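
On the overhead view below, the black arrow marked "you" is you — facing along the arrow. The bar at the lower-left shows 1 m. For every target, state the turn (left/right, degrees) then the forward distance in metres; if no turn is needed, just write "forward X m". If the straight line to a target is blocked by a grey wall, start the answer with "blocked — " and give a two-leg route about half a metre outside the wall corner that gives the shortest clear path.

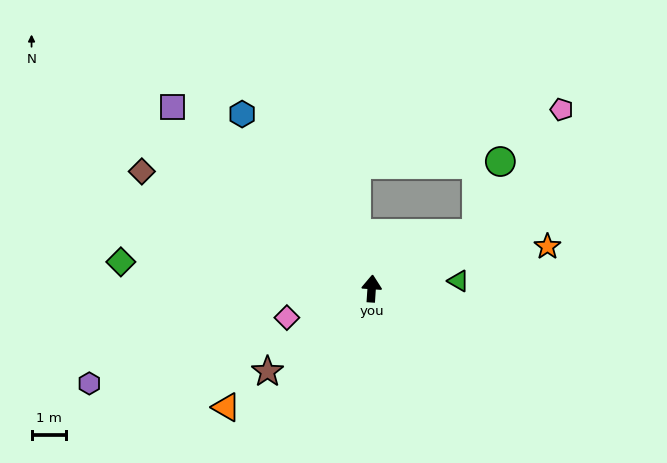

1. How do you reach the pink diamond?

turn left 113°, forward 2.6 m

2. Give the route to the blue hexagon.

turn left 40°, forward 6.3 m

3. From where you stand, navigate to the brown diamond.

turn left 67°, forward 7.4 m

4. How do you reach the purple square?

turn left 52°, forward 7.8 m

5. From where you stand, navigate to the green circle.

blocked — turn right 58°, forward 3.4 m, then turn left 43°, forward 2.2 m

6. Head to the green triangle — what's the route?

turn right 81°, forward 2.5 m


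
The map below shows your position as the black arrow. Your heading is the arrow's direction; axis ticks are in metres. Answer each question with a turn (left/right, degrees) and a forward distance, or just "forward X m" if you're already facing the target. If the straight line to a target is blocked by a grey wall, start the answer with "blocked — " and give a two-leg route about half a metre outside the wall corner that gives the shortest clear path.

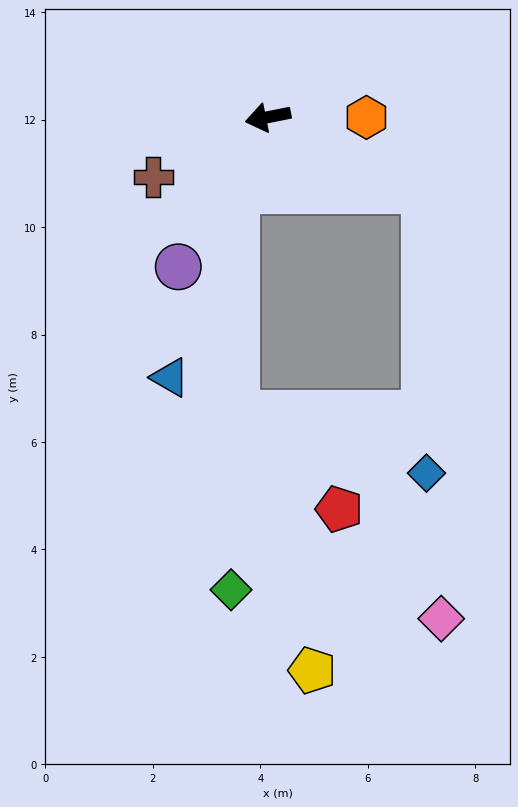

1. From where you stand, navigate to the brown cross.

turn left 16°, forward 2.4 m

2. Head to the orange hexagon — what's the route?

turn left 169°, forward 1.8 m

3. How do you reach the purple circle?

turn left 48°, forward 3.2 m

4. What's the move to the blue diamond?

blocked — turn left 144°, forward 3.2 m, then turn right 65°, forward 5.3 m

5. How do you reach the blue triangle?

turn left 58°, forward 5.2 m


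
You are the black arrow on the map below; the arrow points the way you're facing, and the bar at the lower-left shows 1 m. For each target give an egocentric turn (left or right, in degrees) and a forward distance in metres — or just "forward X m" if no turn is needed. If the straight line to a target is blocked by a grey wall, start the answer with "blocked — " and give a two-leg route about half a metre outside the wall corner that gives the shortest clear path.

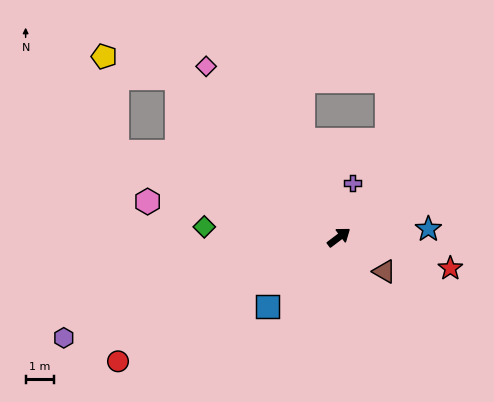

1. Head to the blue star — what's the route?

turn right 32°, forward 3.2 m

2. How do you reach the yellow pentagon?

blocked — turn left 99°, forward 8.1 m, then turn left 27°, forward 2.7 m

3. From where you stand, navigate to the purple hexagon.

turn left 163°, forward 10.5 m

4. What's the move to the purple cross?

turn left 39°, forward 2.0 m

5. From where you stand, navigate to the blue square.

turn right 173°, forward 3.5 m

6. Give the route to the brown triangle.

turn right 74°, forward 2.0 m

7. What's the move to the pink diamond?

turn left 91°, forward 7.7 m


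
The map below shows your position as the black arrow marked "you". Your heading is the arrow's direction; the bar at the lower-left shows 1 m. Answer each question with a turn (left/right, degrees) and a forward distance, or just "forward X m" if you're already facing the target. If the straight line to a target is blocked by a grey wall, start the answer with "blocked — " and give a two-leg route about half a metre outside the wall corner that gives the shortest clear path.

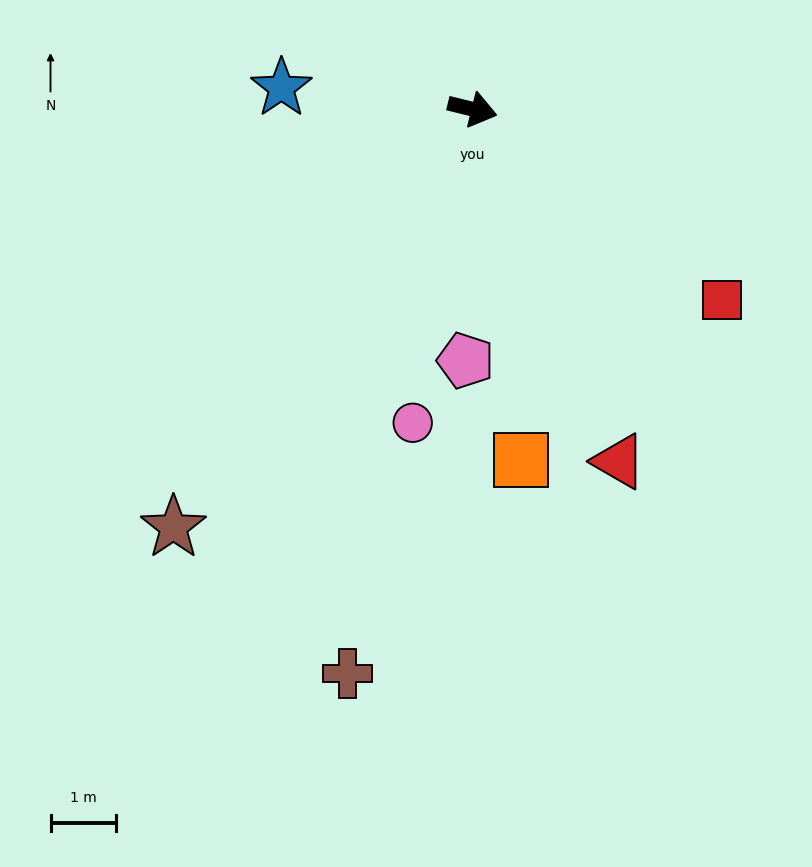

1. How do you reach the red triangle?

turn right 53°, forward 5.8 m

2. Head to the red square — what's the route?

turn right 24°, forward 4.8 m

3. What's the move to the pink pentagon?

turn right 78°, forward 3.8 m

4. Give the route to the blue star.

turn right 172°, forward 2.9 m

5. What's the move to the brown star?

turn right 112°, forward 7.8 m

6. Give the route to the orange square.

turn right 68°, forward 5.4 m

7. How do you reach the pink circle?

turn right 87°, forward 4.9 m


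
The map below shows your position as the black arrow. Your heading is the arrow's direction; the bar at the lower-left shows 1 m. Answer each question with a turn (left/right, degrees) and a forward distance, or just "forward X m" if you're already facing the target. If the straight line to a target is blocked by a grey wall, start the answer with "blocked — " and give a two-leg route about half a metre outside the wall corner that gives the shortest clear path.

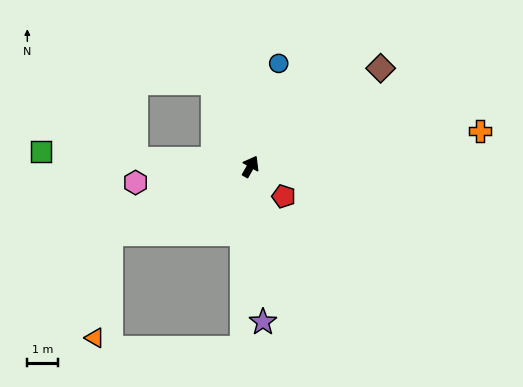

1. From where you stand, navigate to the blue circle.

turn left 14°, forward 3.5 m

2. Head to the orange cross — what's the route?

turn right 52°, forward 7.6 m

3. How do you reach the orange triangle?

blocked — turn left 145°, forward 5.1 m, then turn left 56°, forward 3.5 m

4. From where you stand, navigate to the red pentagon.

turn right 102°, forward 1.5 m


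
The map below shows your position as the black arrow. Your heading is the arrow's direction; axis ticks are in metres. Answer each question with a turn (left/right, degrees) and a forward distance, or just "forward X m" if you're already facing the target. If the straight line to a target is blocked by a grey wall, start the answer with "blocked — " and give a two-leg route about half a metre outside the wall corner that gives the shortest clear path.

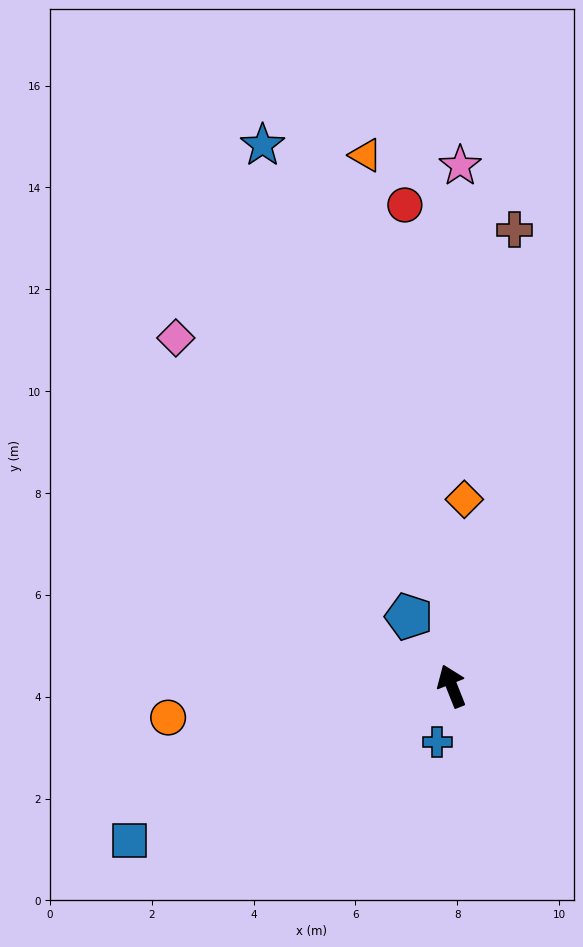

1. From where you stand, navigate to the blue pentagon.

turn left 10°, forward 1.6 m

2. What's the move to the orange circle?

turn left 75°, forward 5.6 m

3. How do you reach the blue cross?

turn left 144°, forward 1.1 m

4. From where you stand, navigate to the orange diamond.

turn right 26°, forward 3.7 m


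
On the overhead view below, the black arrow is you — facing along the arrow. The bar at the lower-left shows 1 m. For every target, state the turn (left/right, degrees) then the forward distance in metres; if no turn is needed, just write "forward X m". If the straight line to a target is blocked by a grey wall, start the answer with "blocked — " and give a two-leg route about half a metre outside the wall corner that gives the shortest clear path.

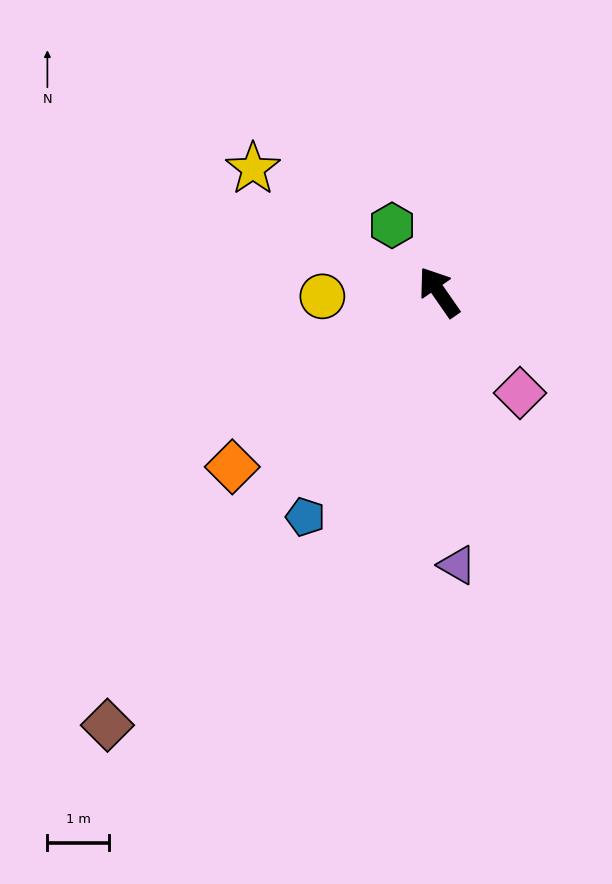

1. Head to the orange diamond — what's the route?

turn left 95°, forward 4.4 m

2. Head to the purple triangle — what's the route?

turn left 149°, forward 4.4 m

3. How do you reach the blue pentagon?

turn left 114°, forward 4.2 m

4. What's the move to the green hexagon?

forward 1.3 m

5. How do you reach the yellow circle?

turn left 57°, forward 1.9 m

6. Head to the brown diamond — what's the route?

turn left 108°, forward 8.8 m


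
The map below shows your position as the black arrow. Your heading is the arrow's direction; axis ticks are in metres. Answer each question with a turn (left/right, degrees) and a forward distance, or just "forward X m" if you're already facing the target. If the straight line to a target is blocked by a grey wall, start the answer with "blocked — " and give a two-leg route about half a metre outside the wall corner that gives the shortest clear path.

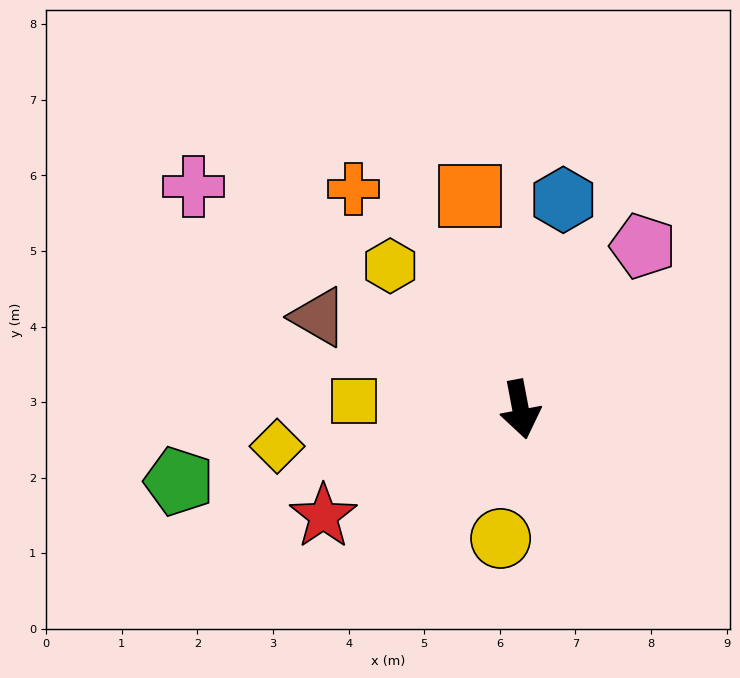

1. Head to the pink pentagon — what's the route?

turn left 132°, forward 2.7 m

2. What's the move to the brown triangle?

turn right 125°, forward 2.9 m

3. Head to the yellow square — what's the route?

turn right 104°, forward 2.2 m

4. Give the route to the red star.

turn right 72°, forward 3.0 m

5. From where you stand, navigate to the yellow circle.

turn right 20°, forward 1.7 m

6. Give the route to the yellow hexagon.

turn right 148°, forward 2.6 m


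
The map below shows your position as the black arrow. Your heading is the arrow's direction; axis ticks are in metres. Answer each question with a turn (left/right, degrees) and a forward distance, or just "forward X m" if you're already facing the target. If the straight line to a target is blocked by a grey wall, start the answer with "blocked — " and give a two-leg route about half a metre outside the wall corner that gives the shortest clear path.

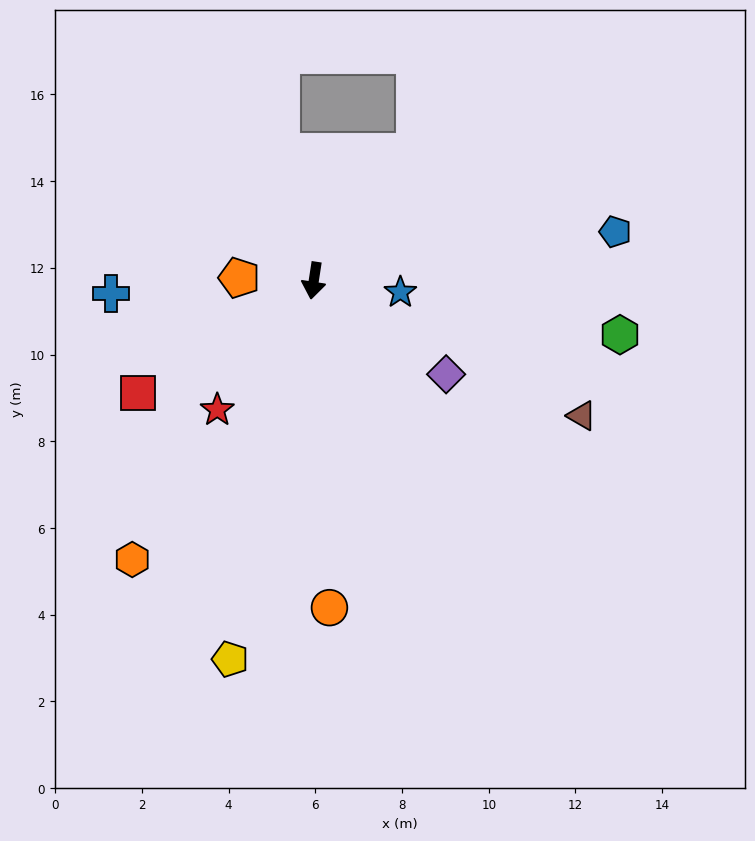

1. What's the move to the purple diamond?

turn left 63°, forward 3.7 m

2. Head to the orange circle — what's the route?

turn left 11°, forward 7.6 m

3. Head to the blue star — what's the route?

turn left 91°, forward 2.0 m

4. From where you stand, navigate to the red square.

turn right 49°, forward 4.8 m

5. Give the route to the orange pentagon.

turn right 83°, forward 1.7 m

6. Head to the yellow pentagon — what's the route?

turn right 4°, forward 8.9 m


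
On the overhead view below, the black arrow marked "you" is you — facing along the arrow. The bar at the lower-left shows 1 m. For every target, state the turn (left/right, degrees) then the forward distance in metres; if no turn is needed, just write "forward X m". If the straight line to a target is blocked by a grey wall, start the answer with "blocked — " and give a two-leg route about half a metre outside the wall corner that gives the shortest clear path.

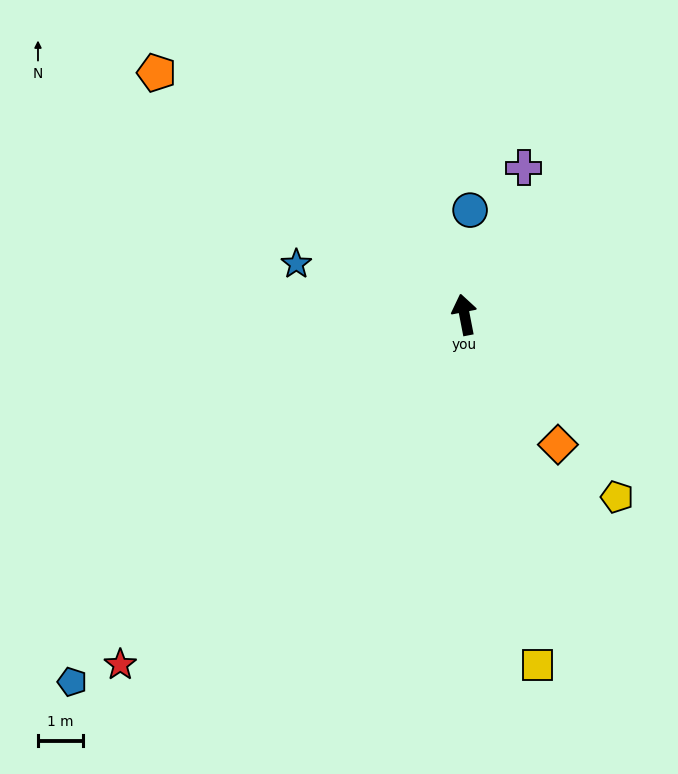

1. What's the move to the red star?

turn left 125°, forward 10.9 m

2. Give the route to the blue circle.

turn right 14°, forward 2.3 m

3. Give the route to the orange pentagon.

turn left 41°, forward 8.7 m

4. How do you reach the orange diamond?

turn right 155°, forward 3.6 m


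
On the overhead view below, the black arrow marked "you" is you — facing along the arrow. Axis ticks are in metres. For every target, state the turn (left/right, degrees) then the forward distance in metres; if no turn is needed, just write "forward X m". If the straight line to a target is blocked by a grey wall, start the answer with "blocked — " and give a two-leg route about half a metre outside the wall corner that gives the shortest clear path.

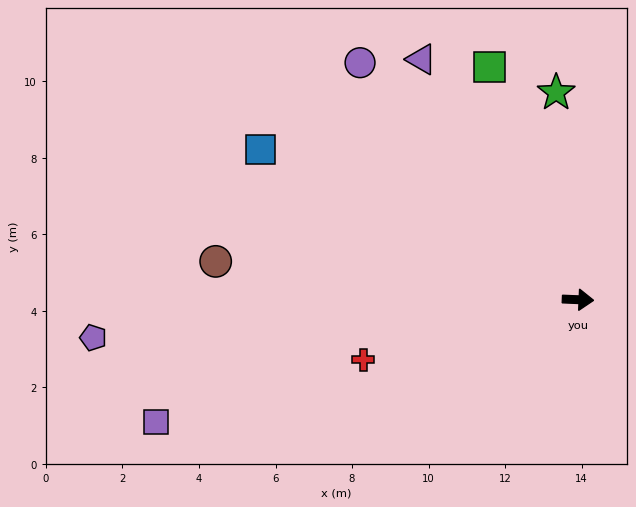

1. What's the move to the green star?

turn left 98°, forward 5.4 m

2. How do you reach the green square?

turn left 113°, forward 6.5 m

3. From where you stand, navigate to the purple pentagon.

turn right 173°, forward 12.7 m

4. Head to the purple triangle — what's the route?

turn left 125°, forward 7.5 m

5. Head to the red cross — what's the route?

turn right 162°, forward 5.8 m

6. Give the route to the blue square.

turn left 157°, forward 9.2 m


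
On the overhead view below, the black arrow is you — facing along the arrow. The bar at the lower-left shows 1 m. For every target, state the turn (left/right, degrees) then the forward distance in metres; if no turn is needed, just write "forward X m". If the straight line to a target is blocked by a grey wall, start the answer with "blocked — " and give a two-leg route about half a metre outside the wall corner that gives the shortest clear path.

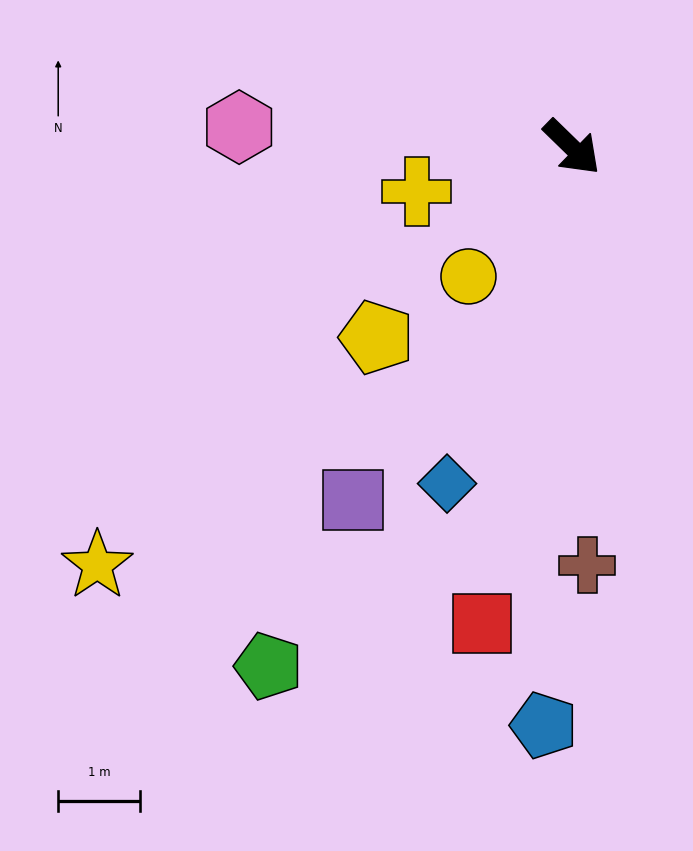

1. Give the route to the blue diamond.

turn right 66°, forward 4.4 m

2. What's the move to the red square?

turn right 56°, forward 6.0 m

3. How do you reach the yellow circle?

turn right 84°, forward 2.0 m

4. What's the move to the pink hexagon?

turn right 139°, forward 4.1 m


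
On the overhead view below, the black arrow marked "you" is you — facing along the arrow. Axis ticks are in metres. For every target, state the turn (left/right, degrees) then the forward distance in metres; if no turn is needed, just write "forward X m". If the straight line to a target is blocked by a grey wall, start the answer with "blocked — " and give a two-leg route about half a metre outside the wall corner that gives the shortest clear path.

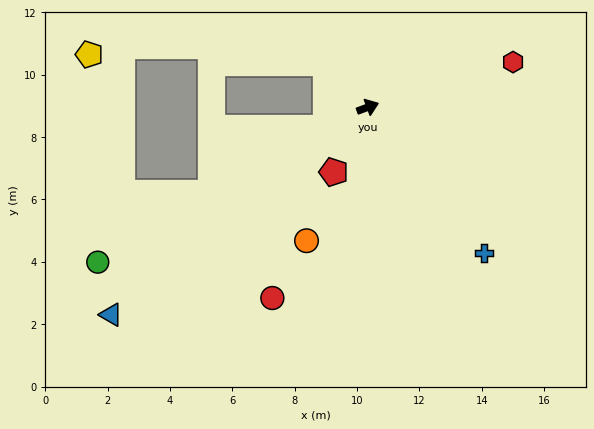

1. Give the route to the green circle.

turn right 171°, forward 10.0 m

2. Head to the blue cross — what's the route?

turn right 72°, forward 6.0 m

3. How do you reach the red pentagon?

turn right 138°, forward 2.3 m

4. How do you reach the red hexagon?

turn right 3°, forward 4.9 m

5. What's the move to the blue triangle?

turn right 161°, forward 10.6 m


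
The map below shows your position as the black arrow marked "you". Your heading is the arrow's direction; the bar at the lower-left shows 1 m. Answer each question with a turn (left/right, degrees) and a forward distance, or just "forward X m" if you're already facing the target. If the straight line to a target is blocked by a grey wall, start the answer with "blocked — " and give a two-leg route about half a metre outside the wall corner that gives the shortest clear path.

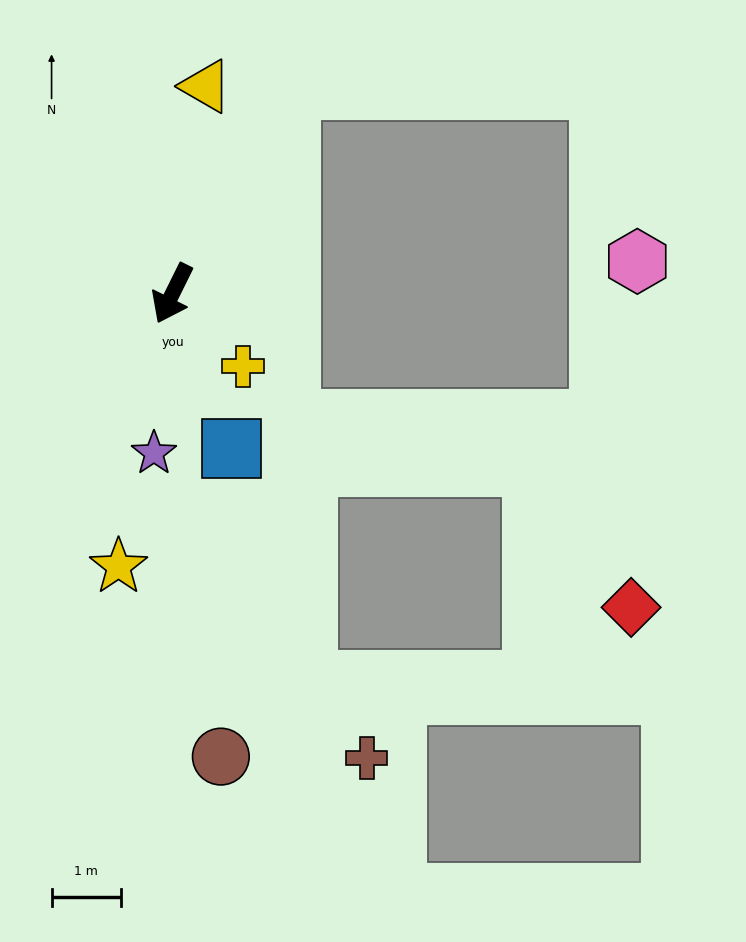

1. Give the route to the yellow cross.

turn left 71°, forward 1.5 m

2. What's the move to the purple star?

turn left 20°, forward 2.3 m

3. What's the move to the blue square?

turn left 47°, forward 2.4 m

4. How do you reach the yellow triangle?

turn right 163°, forward 3.0 m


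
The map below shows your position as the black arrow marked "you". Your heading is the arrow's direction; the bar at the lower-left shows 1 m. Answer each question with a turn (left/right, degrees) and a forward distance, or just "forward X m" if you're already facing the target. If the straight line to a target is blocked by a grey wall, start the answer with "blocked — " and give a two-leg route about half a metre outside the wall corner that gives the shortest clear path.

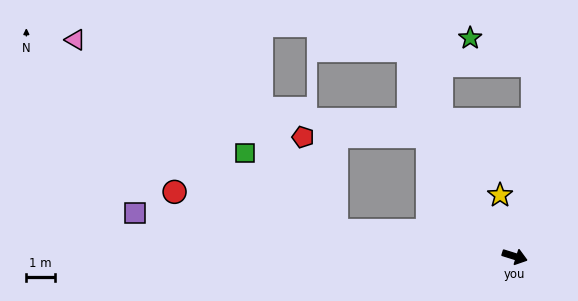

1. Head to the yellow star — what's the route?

turn left 121°, forward 2.2 m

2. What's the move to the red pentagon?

blocked — turn left 143°, forward 5.2 m, then turn left 55°, forward 4.4 m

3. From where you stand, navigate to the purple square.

turn right 169°, forward 13.5 m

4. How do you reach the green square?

blocked — turn right 171°, forward 6.4 m, then turn right 32°, forward 4.2 m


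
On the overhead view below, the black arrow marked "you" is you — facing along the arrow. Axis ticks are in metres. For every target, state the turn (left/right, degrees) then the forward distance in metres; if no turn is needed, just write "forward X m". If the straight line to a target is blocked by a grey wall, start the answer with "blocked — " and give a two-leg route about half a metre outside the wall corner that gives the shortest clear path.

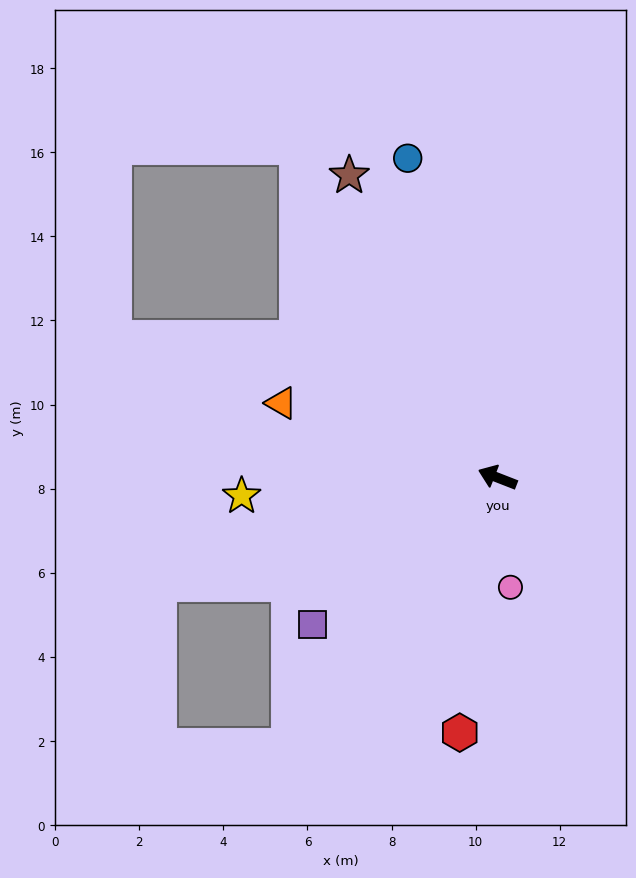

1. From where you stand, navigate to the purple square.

turn left 60°, forward 5.6 m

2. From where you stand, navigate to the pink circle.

turn left 118°, forward 2.6 m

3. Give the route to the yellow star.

turn left 25°, forward 6.1 m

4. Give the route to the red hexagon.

turn left 103°, forward 6.1 m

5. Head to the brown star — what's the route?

turn right 43°, forward 8.0 m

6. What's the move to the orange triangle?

turn left 2°, forward 5.4 m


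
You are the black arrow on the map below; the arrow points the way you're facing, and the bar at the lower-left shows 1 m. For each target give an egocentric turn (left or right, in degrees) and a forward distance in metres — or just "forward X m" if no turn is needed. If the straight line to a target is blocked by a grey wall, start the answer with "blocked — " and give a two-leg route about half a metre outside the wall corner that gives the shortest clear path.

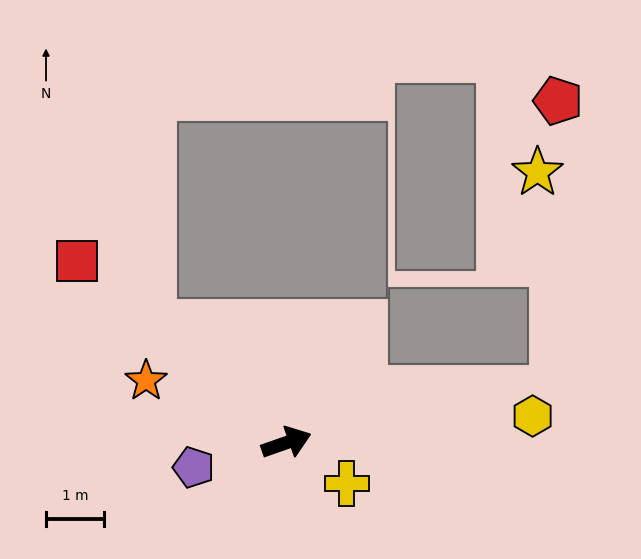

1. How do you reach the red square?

turn left 120°, forward 4.8 m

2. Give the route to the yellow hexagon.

turn right 13°, forward 4.2 m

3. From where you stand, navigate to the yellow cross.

turn right 53°, forward 1.3 m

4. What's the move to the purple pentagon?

turn left 176°, forward 1.6 m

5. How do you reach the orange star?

turn left 137°, forward 2.6 m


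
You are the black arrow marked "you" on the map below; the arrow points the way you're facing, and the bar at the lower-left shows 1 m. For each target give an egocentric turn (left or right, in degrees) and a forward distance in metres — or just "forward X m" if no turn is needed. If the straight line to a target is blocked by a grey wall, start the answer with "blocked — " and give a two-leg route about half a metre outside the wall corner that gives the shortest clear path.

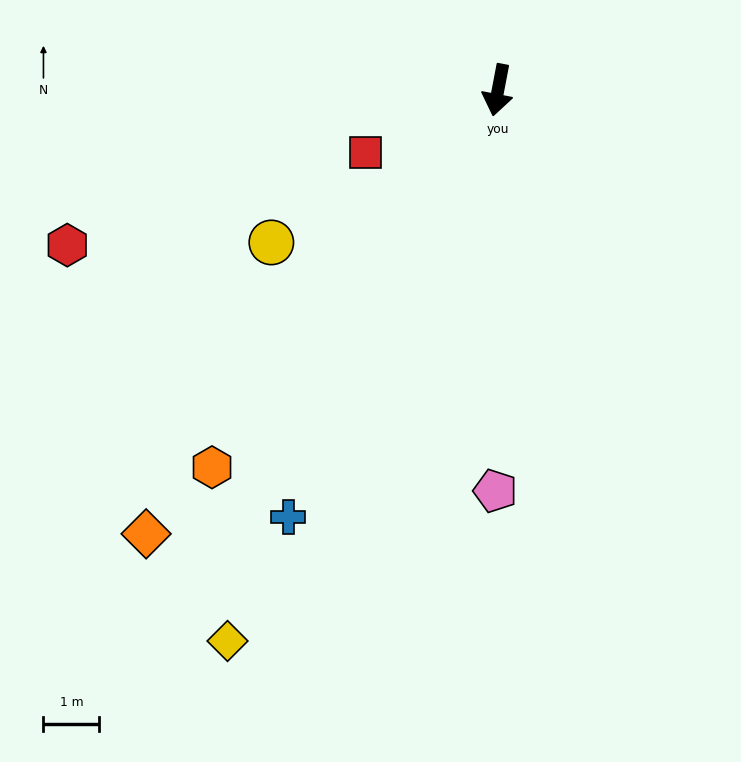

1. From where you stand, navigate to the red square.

turn right 54°, forward 2.6 m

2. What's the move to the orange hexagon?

turn right 26°, forward 8.4 m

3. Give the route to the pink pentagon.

turn left 10°, forward 7.2 m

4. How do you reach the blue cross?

turn right 15°, forward 8.5 m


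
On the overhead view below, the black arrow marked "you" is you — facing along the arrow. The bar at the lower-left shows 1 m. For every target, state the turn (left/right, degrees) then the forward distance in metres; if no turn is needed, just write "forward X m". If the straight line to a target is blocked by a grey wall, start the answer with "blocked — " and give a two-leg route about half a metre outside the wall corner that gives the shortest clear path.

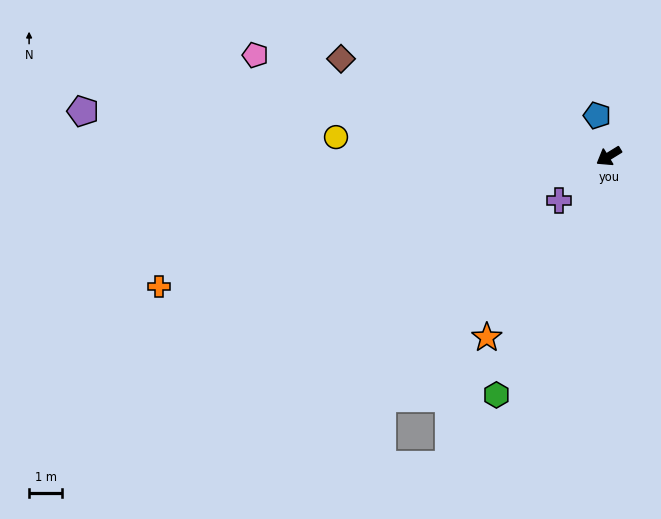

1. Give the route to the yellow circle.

turn right 36°, forward 8.2 m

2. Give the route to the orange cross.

turn right 15°, forward 14.1 m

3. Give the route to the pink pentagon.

turn right 48°, forward 11.1 m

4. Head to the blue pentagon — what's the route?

turn right 106°, forward 1.3 m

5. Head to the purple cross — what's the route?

turn left 10°, forward 2.0 m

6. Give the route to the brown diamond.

turn right 52°, forward 8.6 m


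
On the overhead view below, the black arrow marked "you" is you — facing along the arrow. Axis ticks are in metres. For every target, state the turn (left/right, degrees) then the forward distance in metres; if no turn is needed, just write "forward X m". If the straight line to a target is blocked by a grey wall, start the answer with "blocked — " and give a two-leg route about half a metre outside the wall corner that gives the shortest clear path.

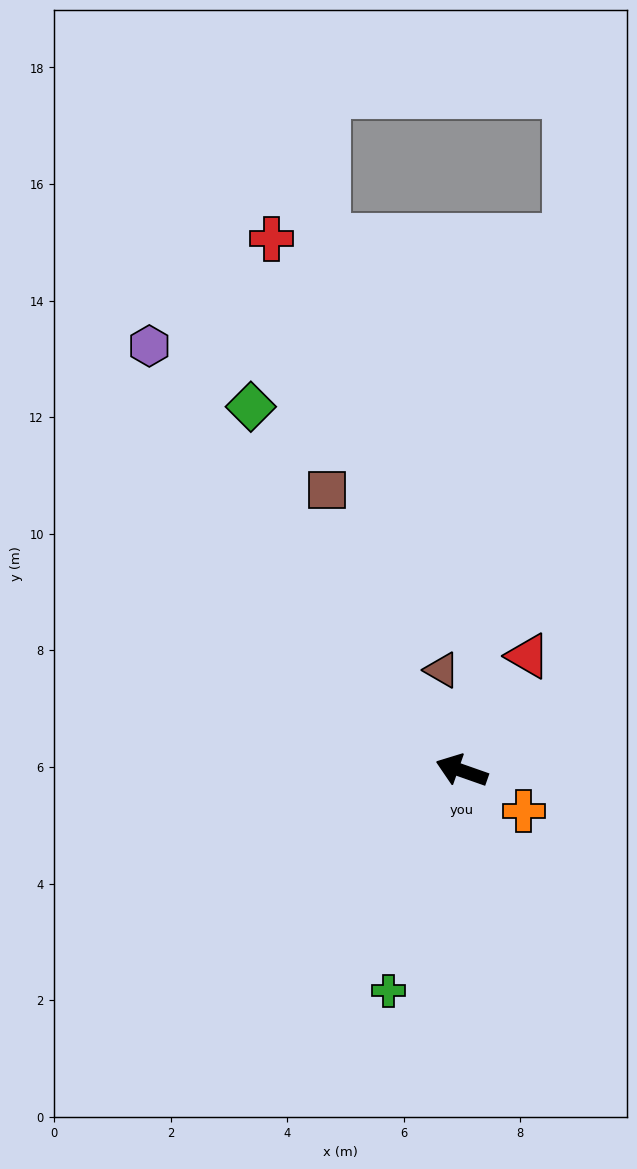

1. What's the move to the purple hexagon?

turn right 34°, forward 9.0 m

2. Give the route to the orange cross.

turn left 166°, forward 1.3 m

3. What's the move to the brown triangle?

turn right 59°, forward 1.8 m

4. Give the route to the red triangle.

turn right 101°, forward 2.3 m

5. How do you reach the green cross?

turn left 91°, forward 4.0 m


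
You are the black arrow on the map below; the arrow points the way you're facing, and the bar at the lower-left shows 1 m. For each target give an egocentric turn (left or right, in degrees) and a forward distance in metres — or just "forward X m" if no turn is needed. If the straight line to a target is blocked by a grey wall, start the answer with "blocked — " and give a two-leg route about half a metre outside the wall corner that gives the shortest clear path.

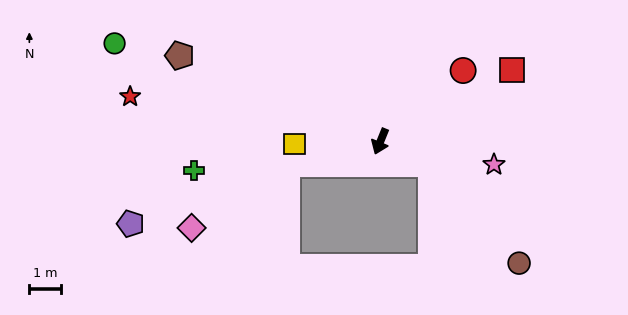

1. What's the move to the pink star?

turn left 101°, forward 3.6 m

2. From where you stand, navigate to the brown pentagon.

turn right 91°, forward 6.8 m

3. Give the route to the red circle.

turn left 153°, forward 3.4 m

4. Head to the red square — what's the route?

turn left 141°, forward 4.7 m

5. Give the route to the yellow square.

turn right 66°, forward 2.7 m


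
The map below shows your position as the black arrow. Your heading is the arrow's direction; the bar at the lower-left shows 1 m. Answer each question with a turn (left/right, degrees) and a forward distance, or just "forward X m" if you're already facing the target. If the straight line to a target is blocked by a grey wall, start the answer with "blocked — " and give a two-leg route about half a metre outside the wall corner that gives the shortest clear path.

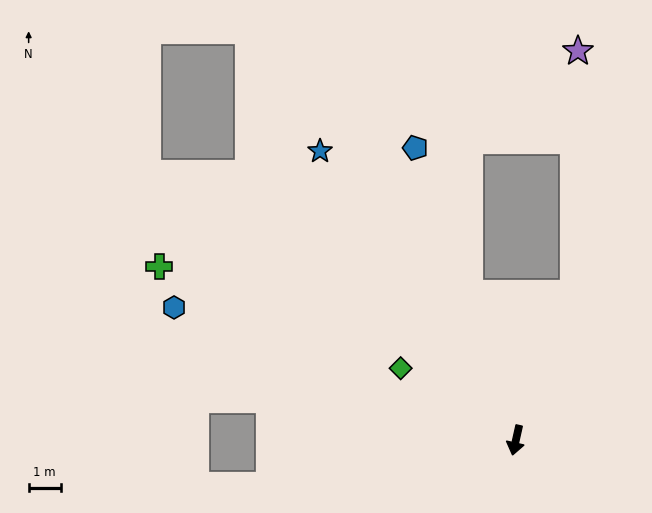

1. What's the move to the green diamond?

turn right 109°, forward 4.2 m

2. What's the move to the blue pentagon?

turn right 148°, forward 9.6 m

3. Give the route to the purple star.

blocked — turn left 171°, forward 4.9 m, then turn left 21°, forward 7.5 m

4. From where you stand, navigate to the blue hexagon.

turn right 99°, forward 11.4 m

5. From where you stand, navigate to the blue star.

turn right 133°, forward 10.8 m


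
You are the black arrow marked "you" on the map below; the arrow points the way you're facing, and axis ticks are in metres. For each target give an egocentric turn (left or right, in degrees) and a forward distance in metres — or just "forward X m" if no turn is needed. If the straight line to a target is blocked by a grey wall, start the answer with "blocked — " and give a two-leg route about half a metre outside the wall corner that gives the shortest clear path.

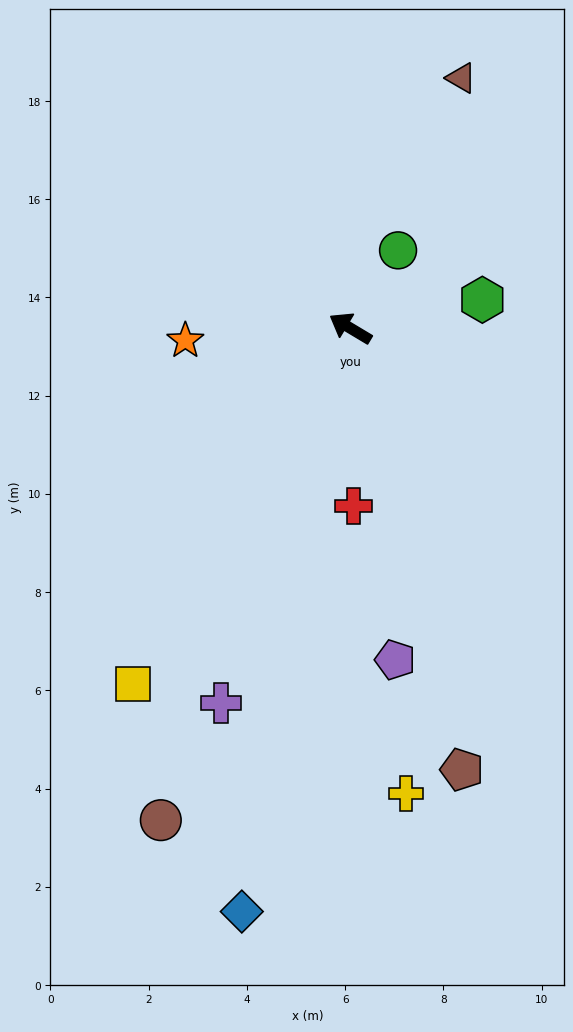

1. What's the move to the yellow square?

turn left 89°, forward 8.5 m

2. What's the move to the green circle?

turn right 91°, forward 1.9 m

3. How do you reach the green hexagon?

turn right 137°, forward 2.7 m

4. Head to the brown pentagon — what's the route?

turn left 135°, forward 9.3 m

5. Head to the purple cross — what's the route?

turn left 102°, forward 8.1 m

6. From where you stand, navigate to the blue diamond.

turn left 110°, forward 12.1 m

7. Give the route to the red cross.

turn left 122°, forward 3.6 m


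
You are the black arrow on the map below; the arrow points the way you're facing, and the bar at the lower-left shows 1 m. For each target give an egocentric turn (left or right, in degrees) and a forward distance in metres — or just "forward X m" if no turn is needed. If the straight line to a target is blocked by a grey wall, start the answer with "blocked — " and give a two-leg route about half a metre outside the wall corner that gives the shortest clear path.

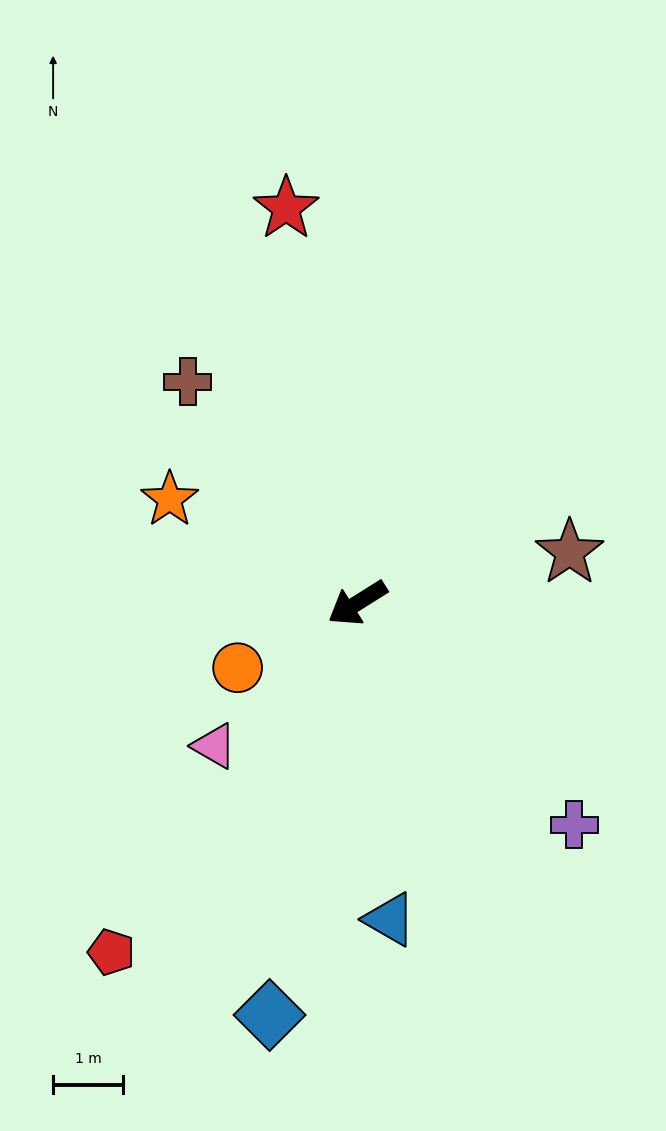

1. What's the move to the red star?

turn right 112°, forward 5.7 m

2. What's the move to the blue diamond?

turn left 46°, forward 6.0 m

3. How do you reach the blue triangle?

turn left 64°, forward 4.5 m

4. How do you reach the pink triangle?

turn left 13°, forward 2.9 m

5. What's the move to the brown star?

turn left 161°, forward 3.1 m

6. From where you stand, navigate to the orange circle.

turn right 4°, forward 1.9 m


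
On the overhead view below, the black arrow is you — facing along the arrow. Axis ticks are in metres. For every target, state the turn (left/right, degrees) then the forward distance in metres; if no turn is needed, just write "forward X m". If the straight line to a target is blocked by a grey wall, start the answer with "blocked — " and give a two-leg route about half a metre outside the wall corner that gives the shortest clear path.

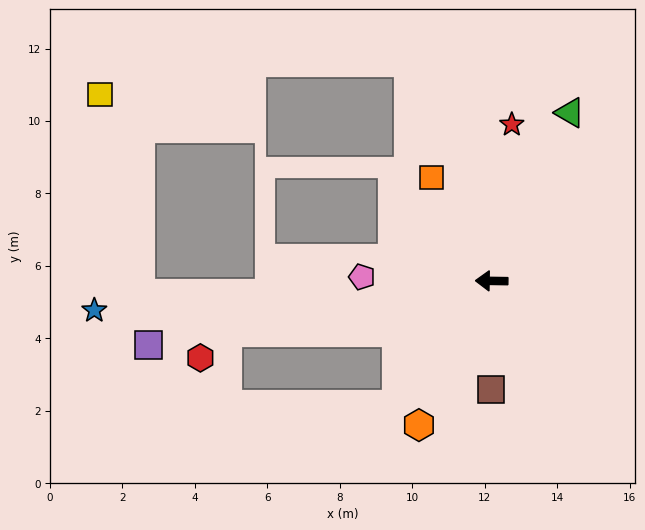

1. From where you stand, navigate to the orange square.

turn right 59°, forward 3.3 m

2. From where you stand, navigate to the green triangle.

turn right 114°, forward 5.1 m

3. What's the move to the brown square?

turn left 90°, forward 3.0 m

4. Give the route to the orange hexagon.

turn left 64°, forward 4.5 m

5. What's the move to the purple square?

turn left 11°, forward 9.6 m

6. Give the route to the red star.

turn right 96°, forward 4.4 m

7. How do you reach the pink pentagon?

forward 3.6 m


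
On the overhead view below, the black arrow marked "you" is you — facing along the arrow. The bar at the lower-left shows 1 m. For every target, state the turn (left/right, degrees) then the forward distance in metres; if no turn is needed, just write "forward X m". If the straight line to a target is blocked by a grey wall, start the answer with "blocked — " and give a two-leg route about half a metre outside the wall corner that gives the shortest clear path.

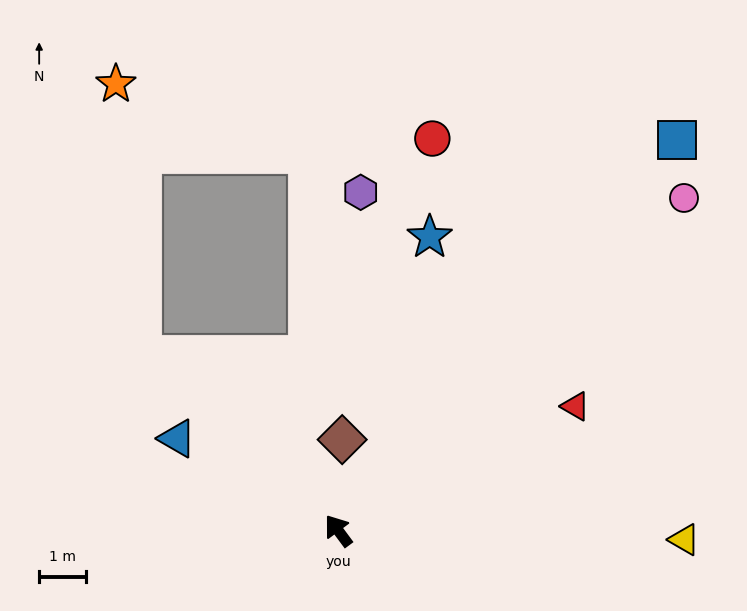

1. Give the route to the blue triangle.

turn left 24°, forward 4.0 m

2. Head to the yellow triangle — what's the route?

turn right 128°, forward 7.4 m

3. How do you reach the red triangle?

turn right 99°, forward 5.7 m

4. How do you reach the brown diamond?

turn right 39°, forward 2.0 m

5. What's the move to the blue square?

turn right 77°, forward 11.1 m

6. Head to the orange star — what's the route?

blocked — turn left 12°, forward 5.7 m, then turn right 43°, forward 5.8 m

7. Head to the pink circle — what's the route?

turn right 83°, forward 10.3 m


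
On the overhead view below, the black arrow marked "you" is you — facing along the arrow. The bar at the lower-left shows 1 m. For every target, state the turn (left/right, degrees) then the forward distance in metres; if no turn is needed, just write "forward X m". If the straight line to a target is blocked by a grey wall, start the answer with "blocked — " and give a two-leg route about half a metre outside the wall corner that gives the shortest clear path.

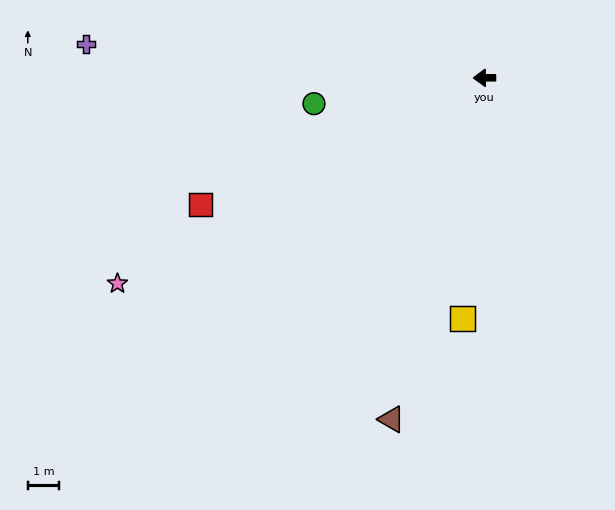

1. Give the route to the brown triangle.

turn left 74°, forward 11.3 m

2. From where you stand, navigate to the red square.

turn left 24°, forward 9.9 m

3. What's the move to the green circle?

turn left 8°, forward 5.5 m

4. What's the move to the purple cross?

turn right 5°, forward 12.7 m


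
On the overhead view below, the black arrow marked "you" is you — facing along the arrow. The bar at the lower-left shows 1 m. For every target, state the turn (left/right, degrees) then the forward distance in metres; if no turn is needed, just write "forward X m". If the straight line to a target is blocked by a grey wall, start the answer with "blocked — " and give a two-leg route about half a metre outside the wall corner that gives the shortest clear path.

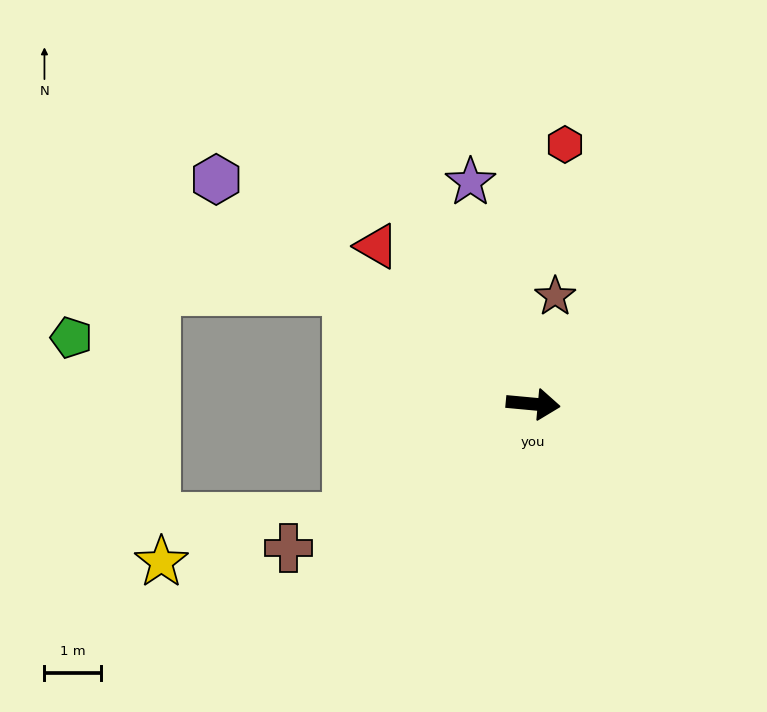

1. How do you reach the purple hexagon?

turn left 150°, forward 6.9 m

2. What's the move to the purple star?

turn left 111°, forward 4.1 m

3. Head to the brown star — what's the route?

turn left 84°, forward 1.9 m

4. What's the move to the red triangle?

turn left 140°, forward 3.9 m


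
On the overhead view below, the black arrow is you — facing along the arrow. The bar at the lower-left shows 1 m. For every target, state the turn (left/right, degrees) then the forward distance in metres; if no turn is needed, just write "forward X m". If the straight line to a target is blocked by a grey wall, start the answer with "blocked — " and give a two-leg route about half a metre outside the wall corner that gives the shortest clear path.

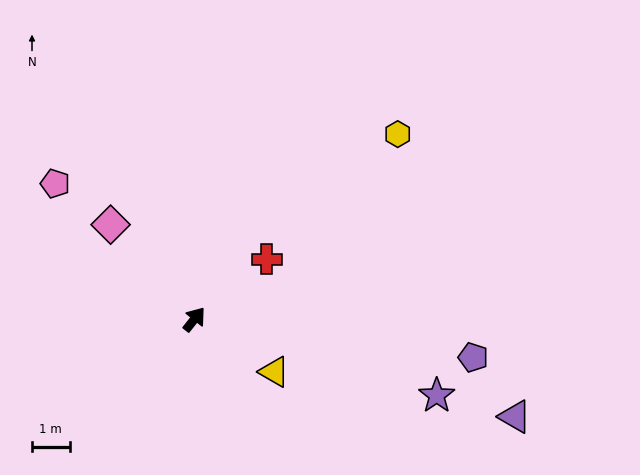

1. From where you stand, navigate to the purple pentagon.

turn right 59°, forward 7.5 m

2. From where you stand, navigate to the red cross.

turn right 12°, forward 2.5 m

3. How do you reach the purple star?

turn right 69°, forward 6.7 m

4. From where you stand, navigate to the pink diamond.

turn left 80°, forward 3.3 m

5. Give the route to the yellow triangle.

turn right 85°, forward 2.5 m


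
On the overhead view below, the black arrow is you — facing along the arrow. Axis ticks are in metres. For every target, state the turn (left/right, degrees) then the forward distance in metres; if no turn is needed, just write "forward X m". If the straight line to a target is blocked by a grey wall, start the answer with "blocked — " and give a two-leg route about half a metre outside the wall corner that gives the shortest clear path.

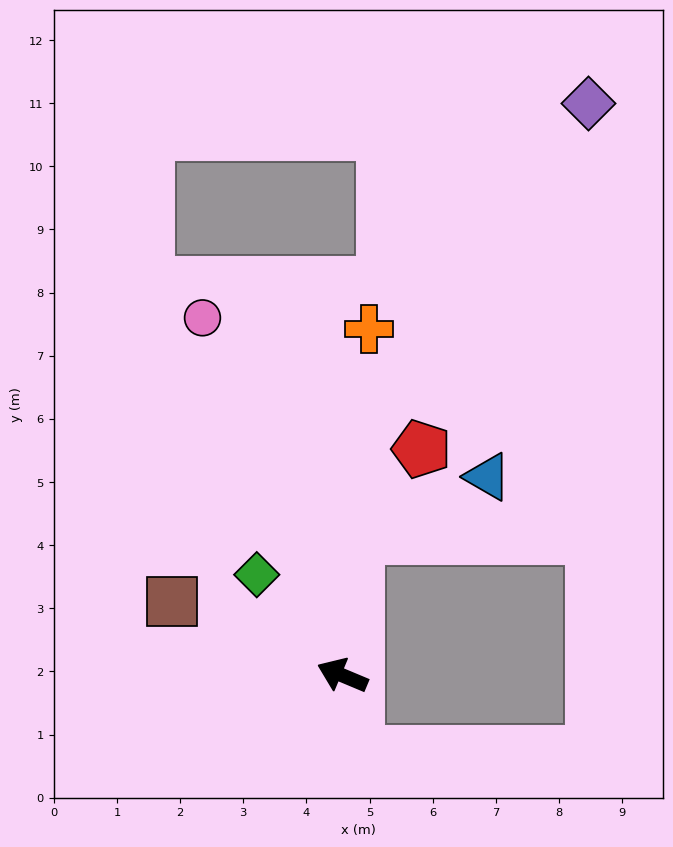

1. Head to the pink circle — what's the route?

turn right 46°, forward 6.1 m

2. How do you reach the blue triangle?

blocked — turn right 73°, forward 2.2 m, then turn right 59°, forward 2.3 m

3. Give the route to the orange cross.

turn right 72°, forward 5.5 m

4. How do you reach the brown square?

forward 2.9 m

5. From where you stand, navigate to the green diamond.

turn right 27°, forward 2.1 m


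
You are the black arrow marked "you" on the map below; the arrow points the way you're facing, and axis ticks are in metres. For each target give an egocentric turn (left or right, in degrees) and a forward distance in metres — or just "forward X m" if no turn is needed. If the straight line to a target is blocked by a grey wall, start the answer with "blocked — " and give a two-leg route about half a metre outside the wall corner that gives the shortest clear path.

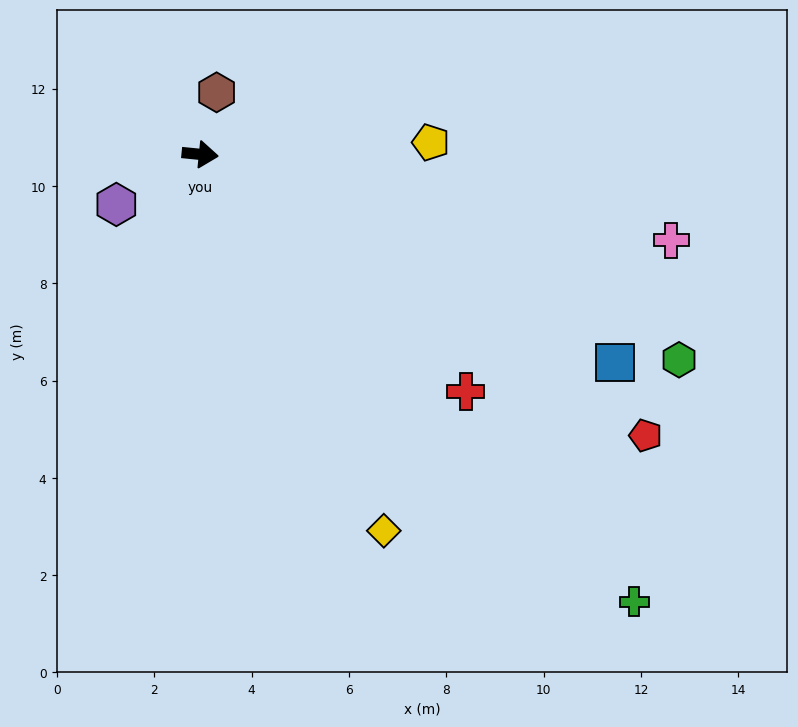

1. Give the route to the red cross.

turn right 36°, forward 7.3 m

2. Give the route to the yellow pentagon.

turn left 9°, forward 4.7 m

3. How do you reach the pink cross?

turn right 5°, forward 9.8 m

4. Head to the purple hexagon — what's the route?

turn right 143°, forward 2.0 m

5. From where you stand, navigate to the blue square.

turn right 21°, forward 9.5 m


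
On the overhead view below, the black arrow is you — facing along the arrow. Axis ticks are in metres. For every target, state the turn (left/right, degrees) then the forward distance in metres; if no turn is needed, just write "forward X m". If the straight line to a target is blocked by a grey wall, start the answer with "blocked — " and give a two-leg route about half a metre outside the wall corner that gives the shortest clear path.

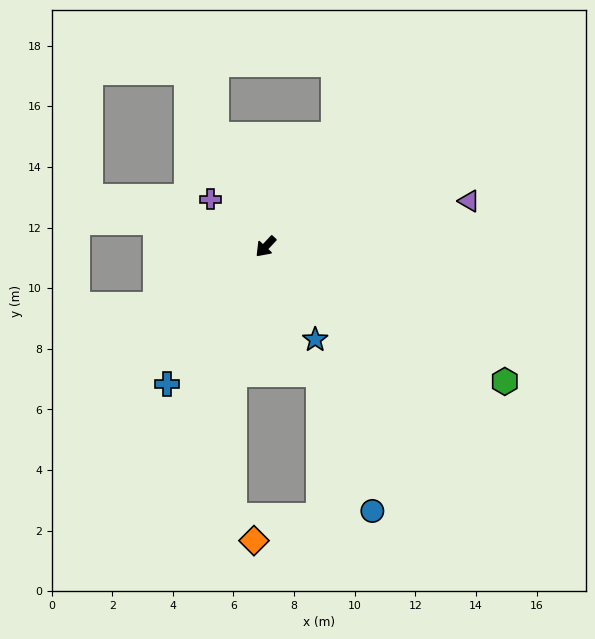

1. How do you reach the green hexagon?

turn left 104°, forward 9.1 m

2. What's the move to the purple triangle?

turn left 146°, forward 6.9 m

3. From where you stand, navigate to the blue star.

turn left 71°, forward 3.5 m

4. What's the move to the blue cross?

turn left 8°, forward 5.6 m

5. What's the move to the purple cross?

turn right 88°, forward 2.4 m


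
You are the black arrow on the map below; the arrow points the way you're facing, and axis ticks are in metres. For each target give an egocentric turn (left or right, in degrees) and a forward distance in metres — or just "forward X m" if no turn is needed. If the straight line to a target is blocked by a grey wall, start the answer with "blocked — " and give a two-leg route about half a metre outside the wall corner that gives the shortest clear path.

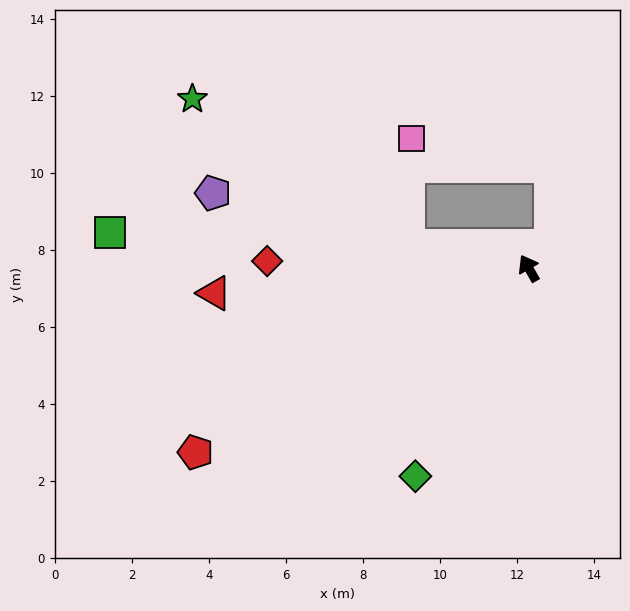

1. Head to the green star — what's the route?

blocked — turn left 49°, forward 3.2 m, then turn right 23°, forward 6.8 m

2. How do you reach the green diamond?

turn left 122°, forward 6.2 m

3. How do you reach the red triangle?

turn left 65°, forward 8.2 m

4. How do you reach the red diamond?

turn left 59°, forward 6.8 m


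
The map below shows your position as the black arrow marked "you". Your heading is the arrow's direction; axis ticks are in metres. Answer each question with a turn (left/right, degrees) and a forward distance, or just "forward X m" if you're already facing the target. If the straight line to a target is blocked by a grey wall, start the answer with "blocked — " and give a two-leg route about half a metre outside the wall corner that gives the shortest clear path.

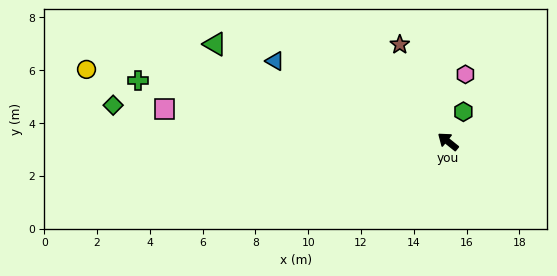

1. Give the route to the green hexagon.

turn right 79°, forward 1.3 m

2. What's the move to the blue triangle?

turn left 14°, forward 7.2 m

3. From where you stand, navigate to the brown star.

turn right 25°, forward 4.1 m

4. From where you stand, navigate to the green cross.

turn left 28°, forward 12.0 m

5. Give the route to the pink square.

turn left 32°, forward 10.8 m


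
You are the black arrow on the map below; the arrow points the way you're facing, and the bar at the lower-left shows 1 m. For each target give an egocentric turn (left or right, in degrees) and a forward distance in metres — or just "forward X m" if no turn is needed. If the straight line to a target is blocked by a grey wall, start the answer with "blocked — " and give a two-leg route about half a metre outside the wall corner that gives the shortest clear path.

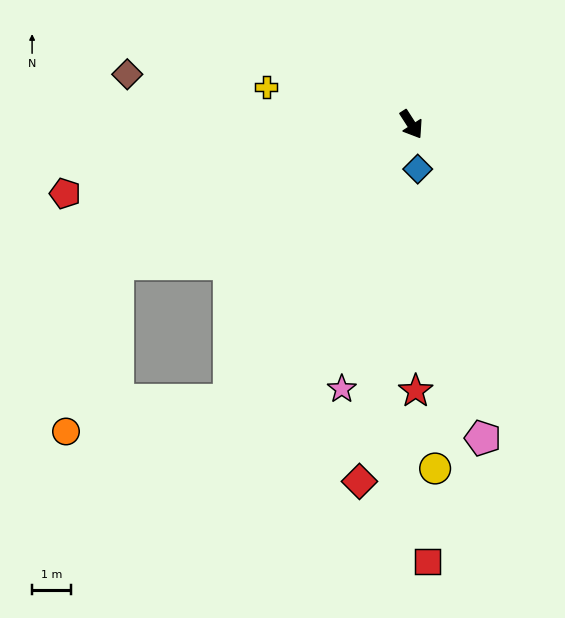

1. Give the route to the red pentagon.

turn right 111°, forward 9.1 m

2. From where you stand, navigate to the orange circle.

blocked — turn right 66°, forward 8.6 m, then turn right 46°, forward 4.3 m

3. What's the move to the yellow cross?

turn right 137°, forward 3.9 m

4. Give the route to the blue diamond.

turn right 25°, forward 1.2 m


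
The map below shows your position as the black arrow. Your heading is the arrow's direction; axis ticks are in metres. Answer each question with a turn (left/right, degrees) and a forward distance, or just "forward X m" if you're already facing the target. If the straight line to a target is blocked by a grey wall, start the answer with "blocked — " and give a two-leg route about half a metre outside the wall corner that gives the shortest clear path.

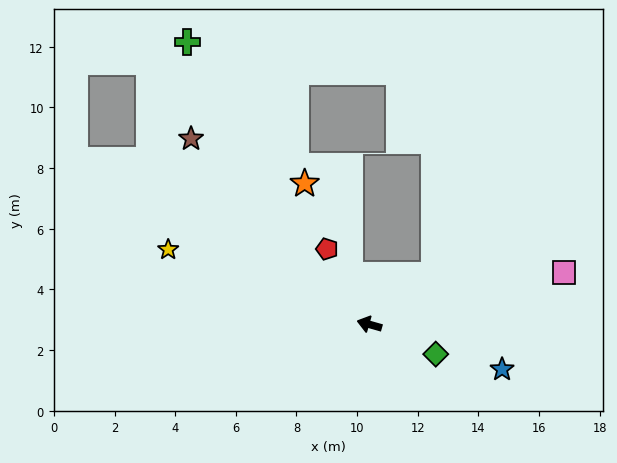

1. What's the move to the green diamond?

turn left 172°, forward 2.4 m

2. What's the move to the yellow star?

turn right 5°, forward 7.1 m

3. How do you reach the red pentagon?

turn right 45°, forward 2.9 m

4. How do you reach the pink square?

turn right 149°, forward 6.6 m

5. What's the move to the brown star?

turn right 30°, forward 8.5 m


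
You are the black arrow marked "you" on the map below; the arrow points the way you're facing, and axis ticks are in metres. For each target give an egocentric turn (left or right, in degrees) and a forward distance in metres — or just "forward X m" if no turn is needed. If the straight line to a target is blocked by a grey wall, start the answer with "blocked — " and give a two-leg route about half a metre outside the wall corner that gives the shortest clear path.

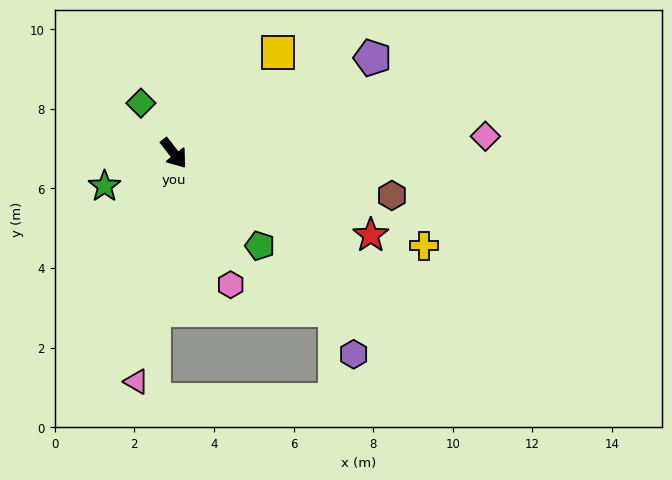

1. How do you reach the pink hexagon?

turn right 14°, forward 3.6 m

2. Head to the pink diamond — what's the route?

turn left 55°, forward 7.8 m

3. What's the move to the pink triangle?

turn right 47°, forward 5.8 m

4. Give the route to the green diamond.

turn left 175°, forward 1.5 m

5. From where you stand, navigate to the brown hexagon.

turn left 41°, forward 5.6 m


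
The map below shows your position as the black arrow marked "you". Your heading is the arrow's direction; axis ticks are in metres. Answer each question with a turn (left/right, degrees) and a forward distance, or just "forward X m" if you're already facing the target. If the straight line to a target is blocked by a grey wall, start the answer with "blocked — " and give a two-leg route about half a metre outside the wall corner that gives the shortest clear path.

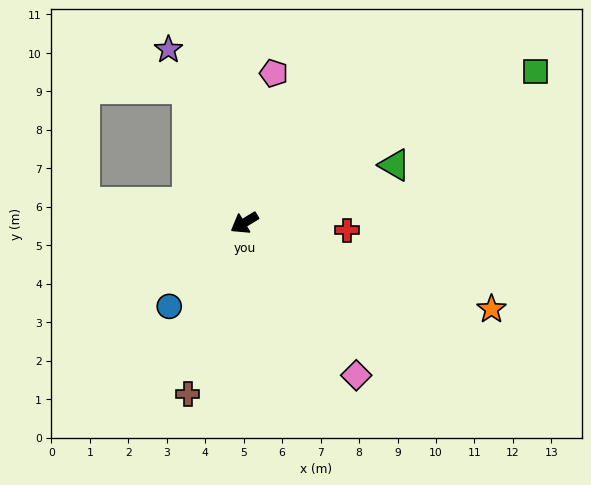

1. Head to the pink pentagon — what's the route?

turn right 132°, forward 4.0 m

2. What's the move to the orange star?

turn left 130°, forward 6.8 m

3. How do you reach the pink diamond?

turn left 95°, forward 4.9 m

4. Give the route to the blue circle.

turn left 17°, forward 2.9 m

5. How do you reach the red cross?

turn left 145°, forward 2.7 m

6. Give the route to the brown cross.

turn left 40°, forward 4.7 m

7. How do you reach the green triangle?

turn left 170°, forward 4.2 m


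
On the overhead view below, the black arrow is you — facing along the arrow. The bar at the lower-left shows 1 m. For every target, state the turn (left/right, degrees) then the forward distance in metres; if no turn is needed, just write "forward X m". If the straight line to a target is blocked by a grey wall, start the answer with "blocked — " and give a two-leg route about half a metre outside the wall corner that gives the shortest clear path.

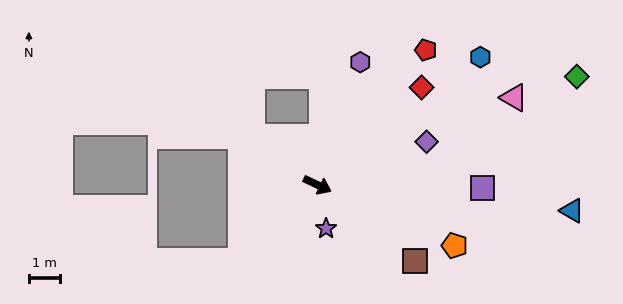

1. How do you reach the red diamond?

turn left 68°, forward 4.6 m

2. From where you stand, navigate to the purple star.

turn right 53°, forward 1.4 m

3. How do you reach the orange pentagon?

forward 4.8 m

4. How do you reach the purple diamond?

turn left 47°, forward 3.8 m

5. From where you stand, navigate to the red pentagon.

turn left 77°, forward 5.6 m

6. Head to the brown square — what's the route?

turn right 12°, forward 4.0 m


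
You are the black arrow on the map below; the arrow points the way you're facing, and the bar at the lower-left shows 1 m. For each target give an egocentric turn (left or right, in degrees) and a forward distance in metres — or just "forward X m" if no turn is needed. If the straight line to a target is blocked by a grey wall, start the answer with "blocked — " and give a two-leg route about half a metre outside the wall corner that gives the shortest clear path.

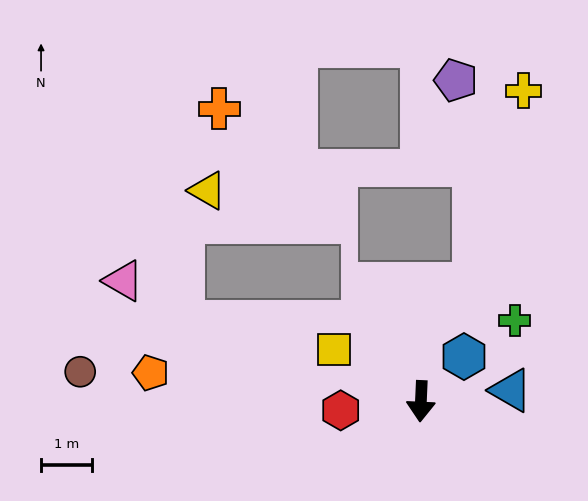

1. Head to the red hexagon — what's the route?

turn right 81°, forward 1.6 m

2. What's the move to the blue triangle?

turn left 100°, forward 1.8 m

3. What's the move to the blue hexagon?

turn left 139°, forward 1.2 m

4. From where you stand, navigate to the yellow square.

turn right 118°, forward 2.0 m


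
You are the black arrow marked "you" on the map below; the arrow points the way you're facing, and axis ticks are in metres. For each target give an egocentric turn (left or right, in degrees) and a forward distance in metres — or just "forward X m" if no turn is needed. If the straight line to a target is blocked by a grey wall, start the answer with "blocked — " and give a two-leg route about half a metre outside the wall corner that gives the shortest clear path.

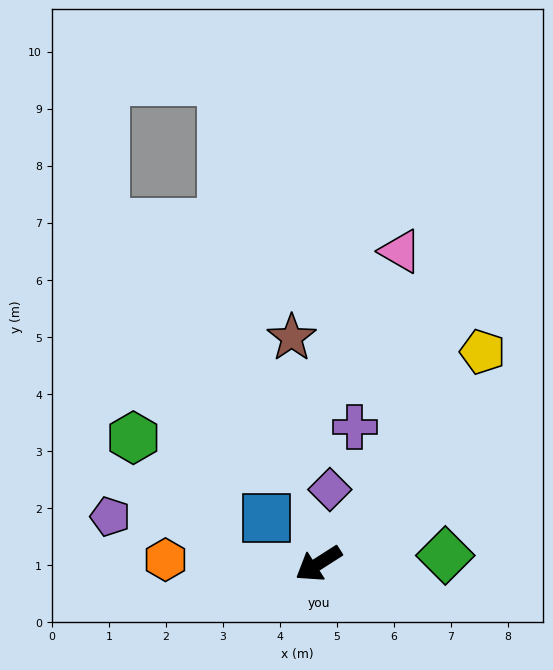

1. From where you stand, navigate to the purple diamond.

turn right 131°, forward 1.3 m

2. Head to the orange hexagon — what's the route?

turn right 34°, forward 2.7 m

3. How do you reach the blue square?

turn right 74°, forward 1.2 m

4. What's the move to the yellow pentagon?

turn right 160°, forward 4.7 m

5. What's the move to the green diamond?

turn left 151°, forward 2.2 m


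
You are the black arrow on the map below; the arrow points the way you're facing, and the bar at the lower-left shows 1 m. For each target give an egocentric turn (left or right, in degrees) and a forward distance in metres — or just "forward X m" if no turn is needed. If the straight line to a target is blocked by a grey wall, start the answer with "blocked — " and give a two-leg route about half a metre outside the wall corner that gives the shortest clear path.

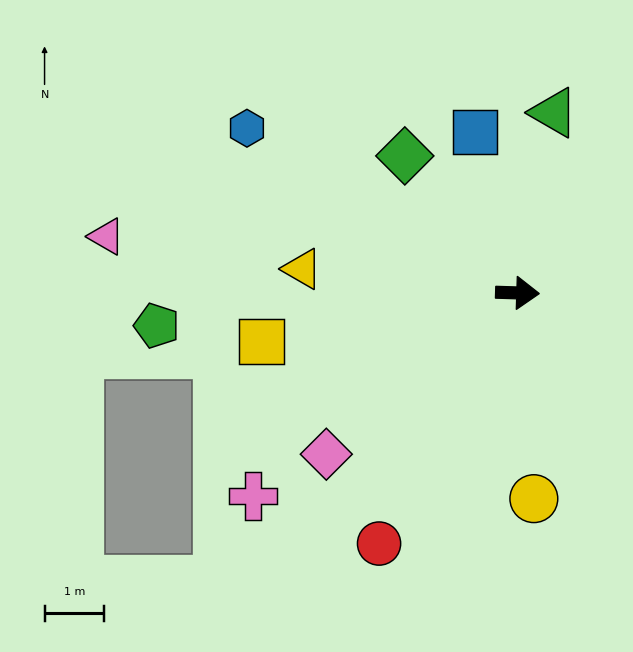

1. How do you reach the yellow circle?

turn right 84°, forward 3.5 m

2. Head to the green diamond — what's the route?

turn left 131°, forward 3.0 m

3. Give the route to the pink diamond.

turn right 138°, forward 4.2 m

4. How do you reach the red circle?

turn right 117°, forward 4.8 m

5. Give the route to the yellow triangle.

turn left 175°, forward 3.6 m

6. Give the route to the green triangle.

turn left 80°, forward 3.1 m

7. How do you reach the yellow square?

turn right 168°, forward 4.4 m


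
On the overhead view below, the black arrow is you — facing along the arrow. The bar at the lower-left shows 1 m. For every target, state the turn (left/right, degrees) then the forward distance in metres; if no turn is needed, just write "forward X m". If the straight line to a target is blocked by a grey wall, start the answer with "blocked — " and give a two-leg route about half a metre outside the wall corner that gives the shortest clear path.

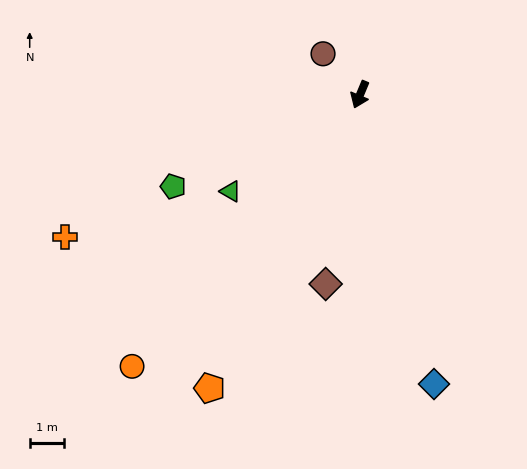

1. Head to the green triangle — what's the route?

turn right 31°, forward 4.7 m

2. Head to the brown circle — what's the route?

turn right 115°, forward 1.6 m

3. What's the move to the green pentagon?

turn right 41°, forward 6.1 m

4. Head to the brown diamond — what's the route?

turn left 12°, forward 5.6 m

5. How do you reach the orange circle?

turn right 17°, forward 10.3 m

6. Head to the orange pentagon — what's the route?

turn right 4°, forward 9.6 m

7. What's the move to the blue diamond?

turn left 37°, forward 8.7 m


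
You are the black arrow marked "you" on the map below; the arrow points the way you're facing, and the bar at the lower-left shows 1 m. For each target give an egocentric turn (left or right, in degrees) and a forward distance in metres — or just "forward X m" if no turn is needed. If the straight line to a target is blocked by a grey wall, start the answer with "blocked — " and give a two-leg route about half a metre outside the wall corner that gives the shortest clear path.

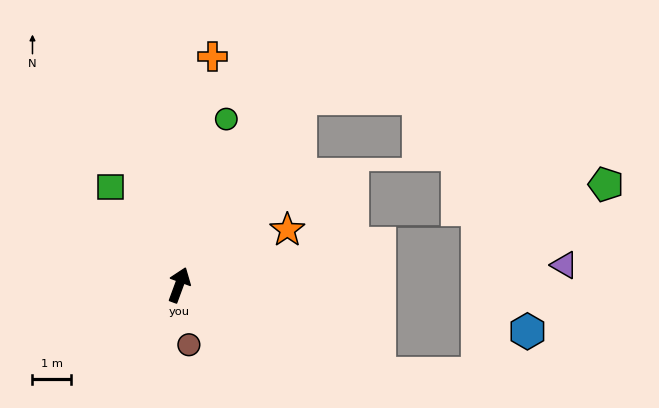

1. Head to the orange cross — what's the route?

turn left 12°, forward 6.0 m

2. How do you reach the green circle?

turn left 4°, forward 4.4 m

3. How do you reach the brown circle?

turn right 151°, forward 1.6 m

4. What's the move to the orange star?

turn right 43°, forward 3.1 m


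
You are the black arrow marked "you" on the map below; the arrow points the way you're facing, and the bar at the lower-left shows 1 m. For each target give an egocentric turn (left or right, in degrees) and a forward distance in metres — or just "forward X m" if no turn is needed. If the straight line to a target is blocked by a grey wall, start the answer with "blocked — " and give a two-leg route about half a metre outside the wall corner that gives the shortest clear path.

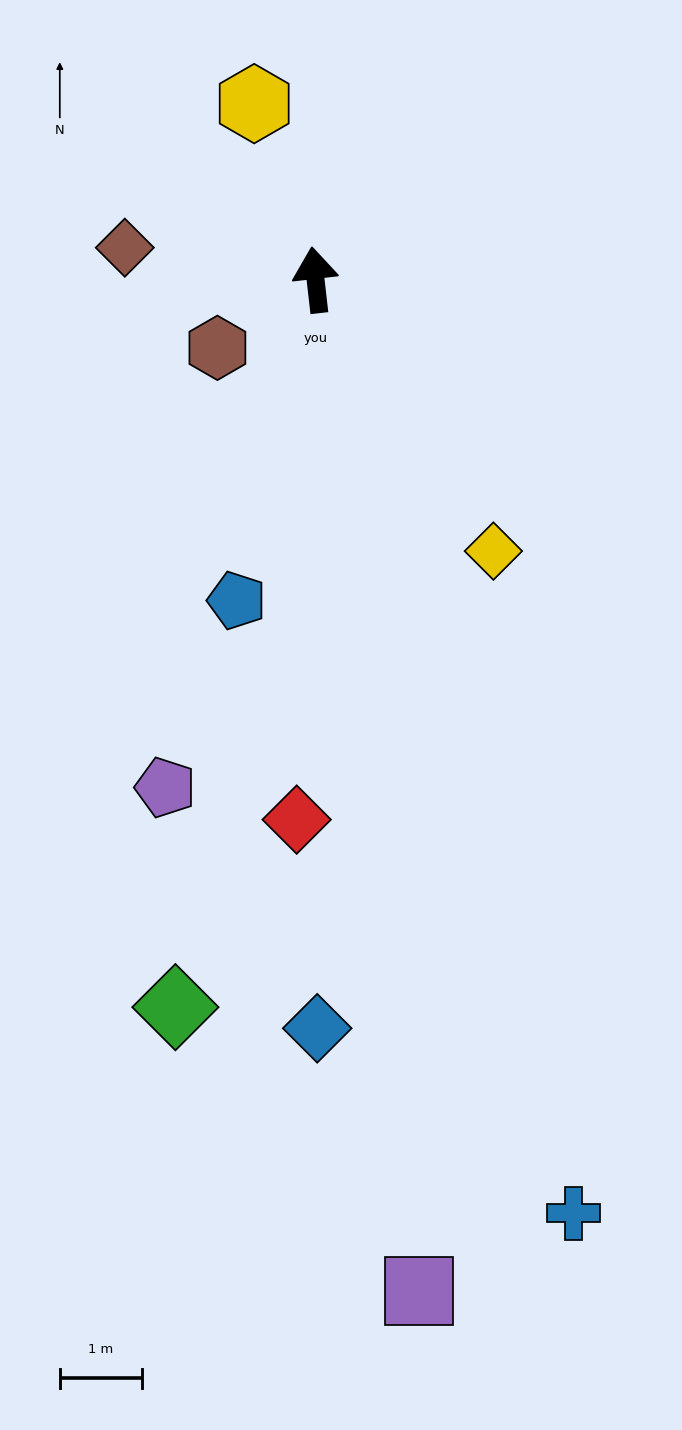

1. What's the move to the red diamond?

turn left 171°, forward 6.6 m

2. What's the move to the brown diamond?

turn left 74°, forward 2.3 m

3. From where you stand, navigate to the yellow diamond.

turn right 153°, forward 3.9 m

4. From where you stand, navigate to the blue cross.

turn right 171°, forward 11.8 m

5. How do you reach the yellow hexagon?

turn left 13°, forward 2.3 m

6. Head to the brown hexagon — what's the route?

turn left 118°, forward 1.5 m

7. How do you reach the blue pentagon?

turn left 160°, forward 4.0 m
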